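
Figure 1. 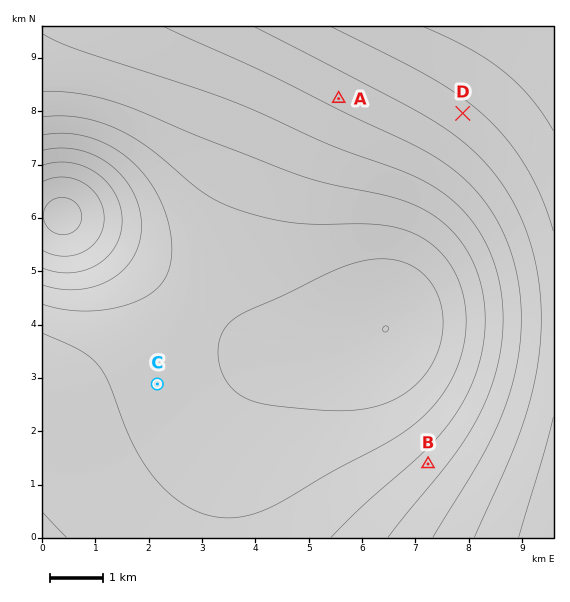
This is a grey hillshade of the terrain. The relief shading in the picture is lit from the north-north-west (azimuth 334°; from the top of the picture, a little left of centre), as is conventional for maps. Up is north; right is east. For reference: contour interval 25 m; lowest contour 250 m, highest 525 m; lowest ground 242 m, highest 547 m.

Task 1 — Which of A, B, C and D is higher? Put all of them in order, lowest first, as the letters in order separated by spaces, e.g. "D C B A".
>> C B A D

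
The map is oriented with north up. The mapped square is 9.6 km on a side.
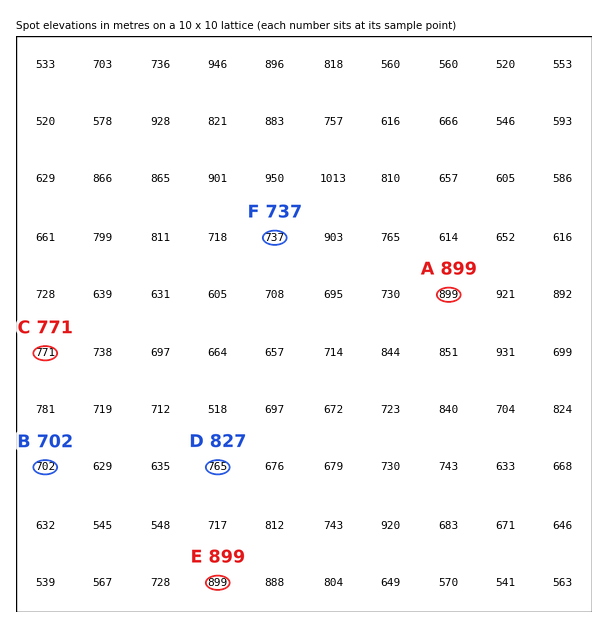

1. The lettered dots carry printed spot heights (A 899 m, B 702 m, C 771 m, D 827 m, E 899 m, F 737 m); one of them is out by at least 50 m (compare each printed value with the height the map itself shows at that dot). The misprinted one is D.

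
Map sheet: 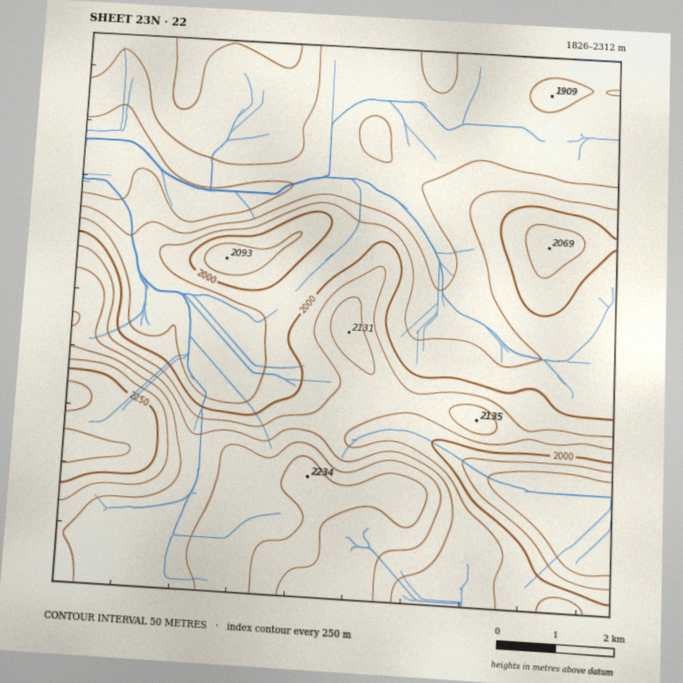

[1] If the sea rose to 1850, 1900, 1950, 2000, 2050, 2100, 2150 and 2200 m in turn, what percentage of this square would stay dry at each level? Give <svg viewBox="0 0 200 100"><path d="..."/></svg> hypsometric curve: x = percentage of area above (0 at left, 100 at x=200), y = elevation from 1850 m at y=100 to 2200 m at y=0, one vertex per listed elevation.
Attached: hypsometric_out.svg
<svg viewBox="0 0 200 100"><path d="M194 100l-41-14-39-15-29-14-22-14-18-14-16-15-16-14"/></svg>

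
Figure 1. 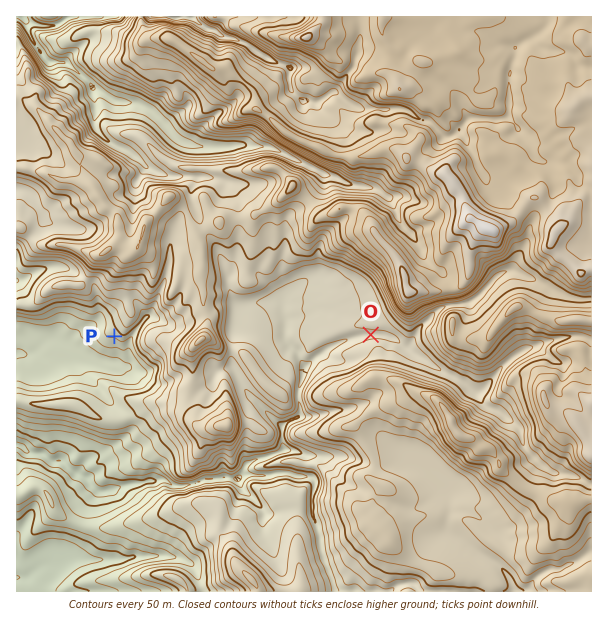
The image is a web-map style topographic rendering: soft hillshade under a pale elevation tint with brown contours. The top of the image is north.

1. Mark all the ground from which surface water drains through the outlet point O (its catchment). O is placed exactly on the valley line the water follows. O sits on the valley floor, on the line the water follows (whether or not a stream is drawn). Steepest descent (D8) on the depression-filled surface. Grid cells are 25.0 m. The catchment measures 11.126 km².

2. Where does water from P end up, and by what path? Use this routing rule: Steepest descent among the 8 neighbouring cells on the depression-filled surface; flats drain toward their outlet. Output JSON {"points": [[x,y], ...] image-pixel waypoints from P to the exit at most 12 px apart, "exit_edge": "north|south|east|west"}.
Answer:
{"points": [[114, 336], [114, 348], [114, 360], [104, 362], [92, 363], [80, 360], [68, 359], [56, 359], [44, 357], [32, 353], [20, 354], [17, 354]], "exit_edge": "west"}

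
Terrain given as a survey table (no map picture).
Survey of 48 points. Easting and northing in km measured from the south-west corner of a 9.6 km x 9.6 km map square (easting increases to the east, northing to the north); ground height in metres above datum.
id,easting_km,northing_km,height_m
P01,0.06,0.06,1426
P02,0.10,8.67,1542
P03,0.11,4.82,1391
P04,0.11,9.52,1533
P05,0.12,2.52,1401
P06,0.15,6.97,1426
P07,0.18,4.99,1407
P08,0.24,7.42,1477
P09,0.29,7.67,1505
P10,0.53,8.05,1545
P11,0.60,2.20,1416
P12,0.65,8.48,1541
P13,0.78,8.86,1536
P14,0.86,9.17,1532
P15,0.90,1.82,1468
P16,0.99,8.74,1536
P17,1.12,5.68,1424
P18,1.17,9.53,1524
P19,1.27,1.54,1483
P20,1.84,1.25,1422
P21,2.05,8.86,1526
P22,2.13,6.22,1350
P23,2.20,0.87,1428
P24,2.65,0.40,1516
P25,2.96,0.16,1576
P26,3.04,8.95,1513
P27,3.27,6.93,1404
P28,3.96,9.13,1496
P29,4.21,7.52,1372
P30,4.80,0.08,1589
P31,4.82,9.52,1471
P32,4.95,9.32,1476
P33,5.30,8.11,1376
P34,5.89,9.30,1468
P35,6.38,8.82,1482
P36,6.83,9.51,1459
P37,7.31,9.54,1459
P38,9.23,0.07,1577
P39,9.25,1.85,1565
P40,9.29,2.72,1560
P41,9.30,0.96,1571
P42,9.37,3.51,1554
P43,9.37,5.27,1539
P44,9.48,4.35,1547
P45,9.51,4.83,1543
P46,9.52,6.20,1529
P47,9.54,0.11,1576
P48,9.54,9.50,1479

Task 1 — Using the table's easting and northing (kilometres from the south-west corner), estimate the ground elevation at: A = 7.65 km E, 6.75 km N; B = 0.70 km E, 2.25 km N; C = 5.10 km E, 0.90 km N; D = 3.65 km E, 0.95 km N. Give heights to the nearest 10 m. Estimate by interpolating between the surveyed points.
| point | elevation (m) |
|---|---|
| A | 1520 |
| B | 1430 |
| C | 1580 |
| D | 1590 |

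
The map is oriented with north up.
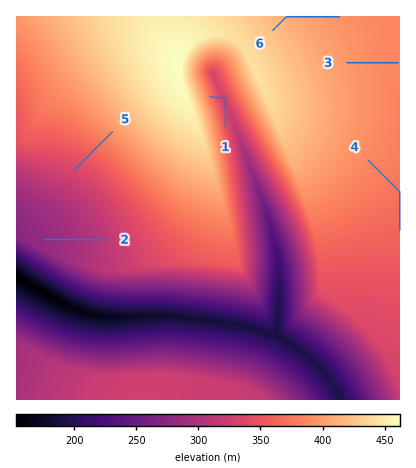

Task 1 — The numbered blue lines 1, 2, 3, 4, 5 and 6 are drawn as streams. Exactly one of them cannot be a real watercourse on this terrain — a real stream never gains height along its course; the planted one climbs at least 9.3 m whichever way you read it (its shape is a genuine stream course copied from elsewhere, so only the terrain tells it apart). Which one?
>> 1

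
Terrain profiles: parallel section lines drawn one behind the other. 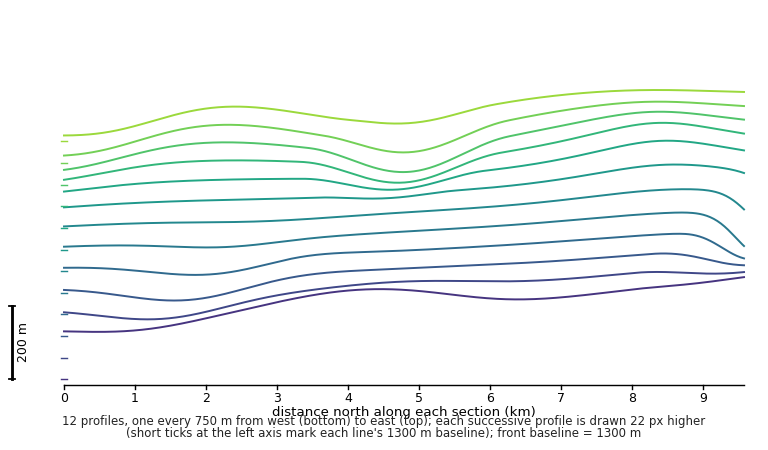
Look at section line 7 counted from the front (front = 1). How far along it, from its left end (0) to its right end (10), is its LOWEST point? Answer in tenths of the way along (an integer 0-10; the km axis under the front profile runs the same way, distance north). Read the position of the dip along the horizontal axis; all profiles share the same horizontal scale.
0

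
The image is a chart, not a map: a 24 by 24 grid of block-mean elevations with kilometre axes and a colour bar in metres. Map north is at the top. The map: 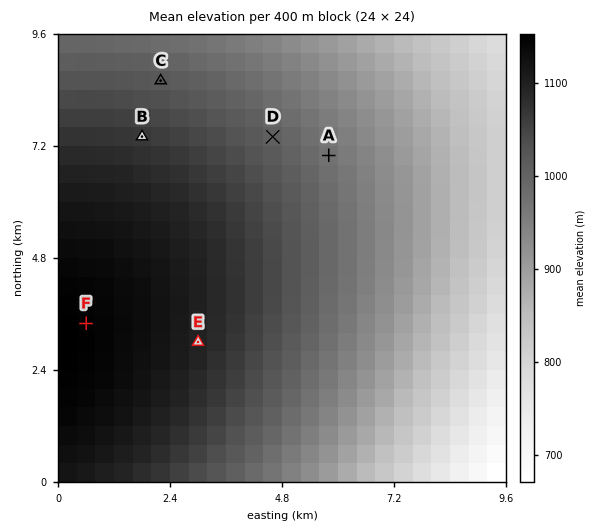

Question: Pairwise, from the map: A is lower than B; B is higher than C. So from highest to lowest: B C A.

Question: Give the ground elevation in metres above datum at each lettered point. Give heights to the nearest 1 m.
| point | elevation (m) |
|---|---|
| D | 1006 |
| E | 1097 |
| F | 1149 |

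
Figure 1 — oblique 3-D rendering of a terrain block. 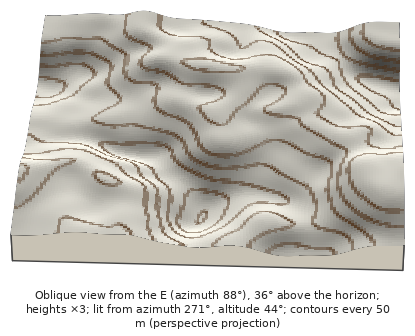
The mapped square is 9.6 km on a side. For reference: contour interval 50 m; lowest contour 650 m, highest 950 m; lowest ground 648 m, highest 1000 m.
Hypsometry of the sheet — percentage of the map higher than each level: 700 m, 97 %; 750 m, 86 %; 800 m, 67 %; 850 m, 50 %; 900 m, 20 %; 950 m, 4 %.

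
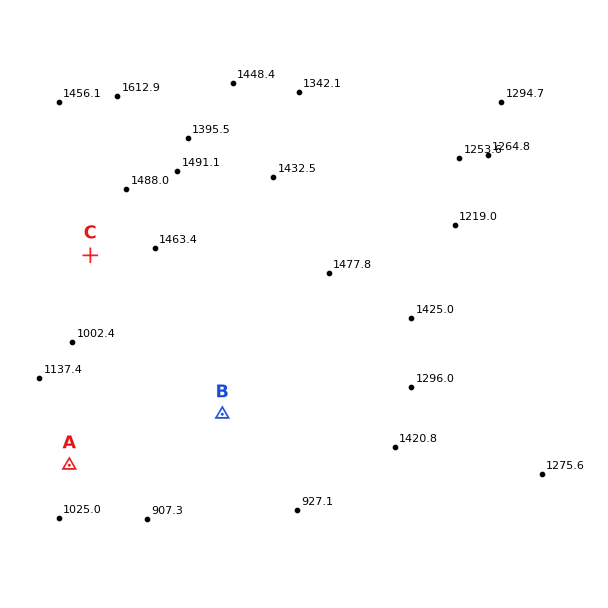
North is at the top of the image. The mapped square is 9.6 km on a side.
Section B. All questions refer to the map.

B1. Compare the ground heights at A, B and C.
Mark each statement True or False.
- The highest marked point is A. False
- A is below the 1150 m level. True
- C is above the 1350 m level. False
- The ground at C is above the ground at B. True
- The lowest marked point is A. True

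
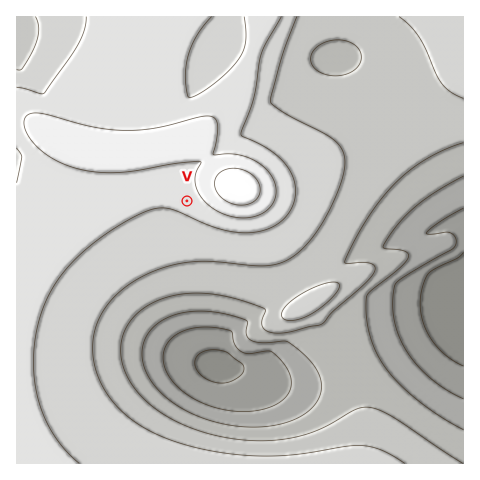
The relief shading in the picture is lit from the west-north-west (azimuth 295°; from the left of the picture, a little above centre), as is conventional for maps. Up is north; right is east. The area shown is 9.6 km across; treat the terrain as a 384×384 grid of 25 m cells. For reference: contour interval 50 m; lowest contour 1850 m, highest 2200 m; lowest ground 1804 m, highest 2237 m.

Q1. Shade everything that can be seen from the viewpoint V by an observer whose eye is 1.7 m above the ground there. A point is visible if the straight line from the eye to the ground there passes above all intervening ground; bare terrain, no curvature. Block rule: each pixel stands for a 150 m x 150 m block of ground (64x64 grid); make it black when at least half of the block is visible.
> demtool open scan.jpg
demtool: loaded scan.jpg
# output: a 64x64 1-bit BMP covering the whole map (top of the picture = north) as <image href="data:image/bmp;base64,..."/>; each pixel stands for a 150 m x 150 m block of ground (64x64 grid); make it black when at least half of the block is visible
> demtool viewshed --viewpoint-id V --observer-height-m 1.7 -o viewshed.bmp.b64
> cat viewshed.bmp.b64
<image width="64" height="64" href="data:image/bmp;base64,Qk0+AgAAAAAAAD4AAAAoAAAAQAAAAEAAAAABAAEAAAAAAAACAAATCwAAEwsAAAIAAAAAAAAA////AAAAAAD/////////+P/////////g/////////8D/////////gP////////4A/////////AD////////wAP///////+AA/////+A+AAD////AAAAAAP///gAAAAAA///8AAAAAAD///AAAAAAAP//4AAAAAAA///AAAAAAAD//8AAAAAAAP//gAAAAAAA//+AAAAAAAD//4AAAAAAAP//AAAAAAAA//8AAAQAAAD//wAAAAAAAP//gAAAAAAA//+AAAAAAAD//4AAAAAAAP//wAAAAAAA///gAAAAAAD///gAAAAAAP///+AAAAAA////4AAAAAA////gAAAAAB///8AAAAAAD///wAAAAAAP//+AAAAAAAf//4AAAAAAA///gAAAAAAB///wAAAAAAH///wAAAAAAP///AAAAAAA//54AAAAAAB//AAAAAAAAH/8AAAAAAAAP/4AAAAAAAAD/wAAAAAAAAADAAAAAAAAAAAAAAAAAAAAAAAAAAAAAAAAAAAAAAAAAAAAAAAAAAAAAAAAAAAAAAAAAAAAAAAAAAAAAAAAAAAAAAAAAAAAAAAAAAAAAAAAAAAAAAAAAAAAAAAAAAAAAAAAAAAAAAAAAAAAAAAAAAAAAAAAAAAAAAAAAAAAAAAAAAAAAAAAAAAAAAAAAAAAAAAAAAAAAAAAAAAAAAAAAA=="/>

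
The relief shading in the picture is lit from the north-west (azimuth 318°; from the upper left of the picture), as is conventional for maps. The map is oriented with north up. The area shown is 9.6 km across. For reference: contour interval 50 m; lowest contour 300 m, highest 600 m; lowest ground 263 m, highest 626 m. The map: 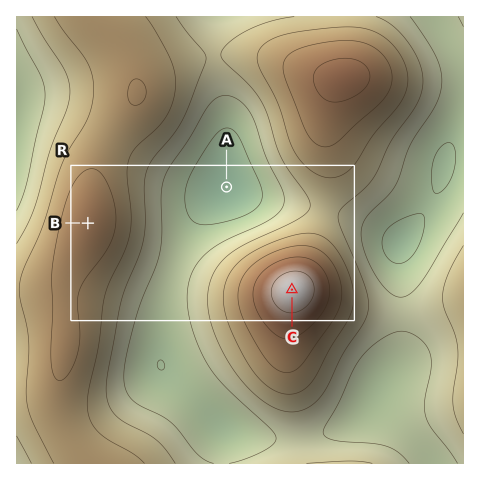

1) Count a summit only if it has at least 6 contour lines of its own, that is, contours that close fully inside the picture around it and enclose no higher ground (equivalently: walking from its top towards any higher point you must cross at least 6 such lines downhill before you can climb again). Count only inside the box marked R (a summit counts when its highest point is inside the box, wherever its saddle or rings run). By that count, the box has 0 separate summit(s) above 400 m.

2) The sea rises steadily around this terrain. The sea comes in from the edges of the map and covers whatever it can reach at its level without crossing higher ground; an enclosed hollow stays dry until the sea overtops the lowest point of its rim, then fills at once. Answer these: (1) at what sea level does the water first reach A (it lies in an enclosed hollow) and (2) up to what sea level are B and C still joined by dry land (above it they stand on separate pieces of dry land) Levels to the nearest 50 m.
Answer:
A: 350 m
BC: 400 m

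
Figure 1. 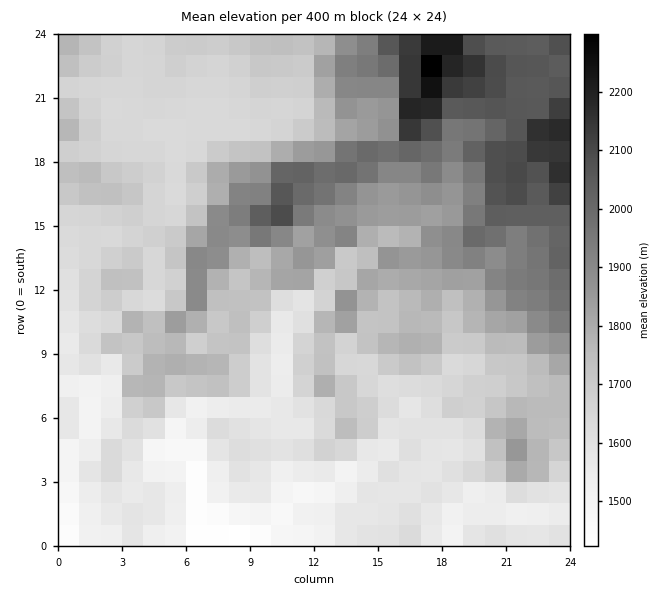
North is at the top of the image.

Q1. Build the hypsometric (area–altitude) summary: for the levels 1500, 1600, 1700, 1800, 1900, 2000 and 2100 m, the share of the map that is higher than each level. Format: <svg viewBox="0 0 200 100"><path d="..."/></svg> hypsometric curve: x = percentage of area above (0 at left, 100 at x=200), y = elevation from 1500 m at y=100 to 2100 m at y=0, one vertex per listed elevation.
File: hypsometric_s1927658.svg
<svg viewBox="0 0 200 100"><path d="M192 100l-38-17-55-16-35-17-23-17-17-16-15-17"/></svg>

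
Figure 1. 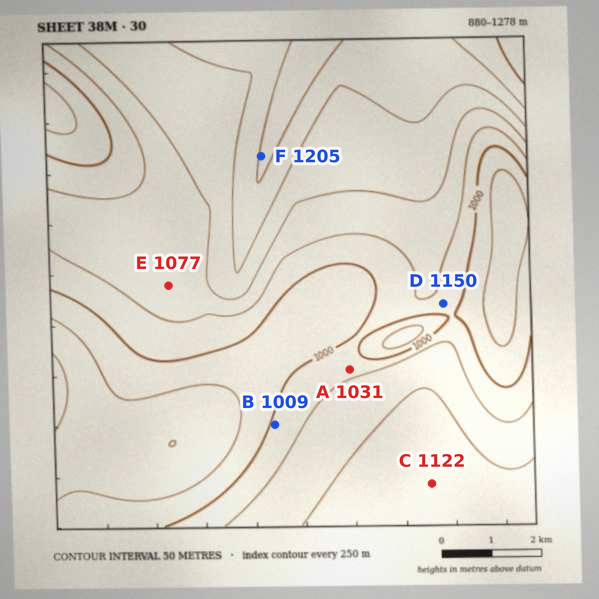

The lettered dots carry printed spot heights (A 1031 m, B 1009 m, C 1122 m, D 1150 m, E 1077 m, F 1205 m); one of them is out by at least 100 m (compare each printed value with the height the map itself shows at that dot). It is D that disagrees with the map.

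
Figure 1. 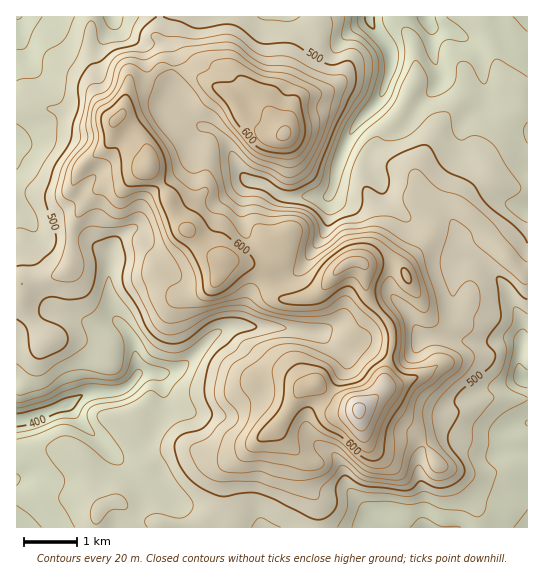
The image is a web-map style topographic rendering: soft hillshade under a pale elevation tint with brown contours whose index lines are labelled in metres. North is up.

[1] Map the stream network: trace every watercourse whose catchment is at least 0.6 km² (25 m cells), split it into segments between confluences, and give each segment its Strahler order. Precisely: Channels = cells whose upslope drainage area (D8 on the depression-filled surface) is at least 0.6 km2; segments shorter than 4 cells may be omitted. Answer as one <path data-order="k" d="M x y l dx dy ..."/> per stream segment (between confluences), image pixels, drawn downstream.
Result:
<path data-order="1" d="M23 527l-6 0"/><path data-order="1" d="M269 527l-7 0"/><path data-order="1" d="M259 526l0 1 3 0"/><path data-order="1" d="M527 499l0 28"/><path data-order="1" d="M170 498l-13-12-3 0-1-1-6 0-5-3-69-69"/><path data-order="1" d="M22 477l-3 0-2 1 0 1"/><path data-order="1" d="M419 457l0 25 2 1 0 39 2 5 3 0"/><path data-order="1" d="M474 451l33 0 2-1 18 0"/><path data-order="1" d="M107 450l0-1-34-35 0-1"/><path data-order="1" d="M311 437l12 12 8 4 8 8 3 9 1 1 0 7 4 9 20 20 3 7 7 8 0 1 4 4 2 0"/><path data-order="1" d="M509 429l9-4 5 0 2-2 2 0"/><path data-order="1" d="M235 414l-42 0-7-4-3 0-8-4-10-11 0-9-2-1 0-6-2-4-4-2"/><path data-order="2" d="M73 413l-3-3-1-4-10 0"/><path data-order="3" d="M59 406l-13 7-11 2-5 3-4 0-1 1-8 0 0 2"/><path data-order="1" d="M463 399l15-4 3-2 12-6 5 0 1-1 8-1 10-6 9 0"/><path data-order="3" d="M137 375l-2 3-9 9-5 3-4 0-2 1-24 0-1 2-7 1-10 8-7 0-7 4"/><path data-order="2" d="M157 373l-18 0-2 2"/><path data-order="1" d="M343 353l-5-3-16-16-4-1"/><path data-order="3" d="M521 346l0 8-2 1 0 16 7 8"/><path data-order="2" d="M423 338l6 0 1-1 16 0 1 1 6 0 1 1 8 0 1 2 36 0 2-2 17 0 3 3 0 4"/><path data-order="2" d="M318 333l-16-2-1-1-7 0-1-1-11 0-1-2-31 0-1-1-12 0"/><path data-order="2" d="M125 329l4 4 5 12 0 5 1 1 0 11 2 1 0 12"/><path data-order="1" d="M331 327l-6 4-6 0-1 2"/><path data-order="2" d="M237 326l-6 0-1 1-3 0-10 6-6 5-1 0-31 31-6 2-6 0-1 2-9 0"/><path data-order="1" d="M241 325l-3 0-1 1"/><path data-order="1" d="M63 314l10 1 4 3 2 0 8 4 31 0 7 7"/><path data-order="1" d="M399 303l10 10 6 12 0 2 4 8 4 3"/><path data-order="1" d="M454 274l0-3 12-12 4 0"/><path data-order="1" d="M307 259l18-25 1-8 1-1 0-27 3-4"/><path data-order="2" d="M470 259l3 0 13 8 21 22 3 9 12 24 0 23-1 1"/><path data-order="1" d="M459 250l7 8 3 0 1 1"/><path data-order="1" d="M131 230l-1 0-19 19 0 5-1 1 0 16-1 2 0 24 1 1 1 12 4 8 10 9 0 2"/><path data-order="1" d="M386 199l-3-5 0-5-4-8-6-7-4-7 0-4-2-1 0-9-16-16 0-4"/><path data-order="2" d="M330 194l4-8 1-13 2-2 0-4 4-9 0-3 5-10 0-3 5-9"/><path data-order="1" d="M243 191l0-1 7-7 0-1 3 0"/><path data-order="1" d="M86 185l-3 2-4 10-12 12-5 2-5 6-31 0-5-4-4 0 0-2"/><path data-order="2" d="M253 182l9 4 5 0 8 7 8 4 44 0 3-3"/><path data-order="1" d="M243 181l6 0"/><path data-order="2" d="M249 181l2 0 2 1"/><path data-order="1" d="M193 141l0-2 12-12 2 0"/><path data-order="1" d="M31 138l-1 1-5 0-2 2-6 0 0 2"/><path data-order="2" d="M351 133l7-11 21-23 4-8 0-2 2-2 1-6 3-4 0-4 1-2 0-20-4-8-12-13-4-8 0-5"/><path data-order="2" d="M207 127l6 2 14 14 11 24 5 8 6 6"/><path data-order="1" d="M462 126l0-1 23-23 1-3 0-12-1-1 0-7-2-1-1-19-5-10-11-11-17-8-12 0-7-5"/><path data-order="1" d="M409 122l2-3 2-4 5-8 16-16 5-9 0-11-4-8-1-8-1-1 0-24-3-5"/><path data-order="1" d="M177 103l18 20 6 3 5 0 1 1"/><path data-order="1" d="M25 57l-2-12-2-7-2-21"/><path data-order="1" d="M103 41l8-11 0-13 2 0"/><path data-order="1" d="M197 41l0-20 4-4"/><path data-order="1" d="M347 33l8-7 12-4 3-5"/><path data-order="2" d="M430 25l-4-8"/><path data-order="1" d="M34 17l-15 0"/><path data-order="2" d="M201 17l17 0"/><path data-order="1" d="M262 17l25 0"/>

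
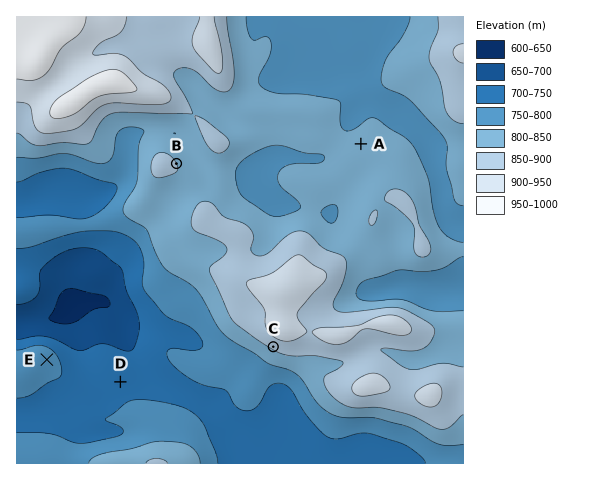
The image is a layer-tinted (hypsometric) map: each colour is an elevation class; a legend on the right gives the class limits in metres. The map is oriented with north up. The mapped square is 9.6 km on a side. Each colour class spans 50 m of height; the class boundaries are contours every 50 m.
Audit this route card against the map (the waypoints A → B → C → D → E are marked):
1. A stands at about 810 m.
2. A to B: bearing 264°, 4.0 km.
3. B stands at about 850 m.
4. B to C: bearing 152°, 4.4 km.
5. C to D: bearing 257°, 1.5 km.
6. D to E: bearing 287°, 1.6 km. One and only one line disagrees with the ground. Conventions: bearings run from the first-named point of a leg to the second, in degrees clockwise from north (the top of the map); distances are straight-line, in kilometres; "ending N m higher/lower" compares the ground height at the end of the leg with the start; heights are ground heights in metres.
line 5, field distance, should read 3.4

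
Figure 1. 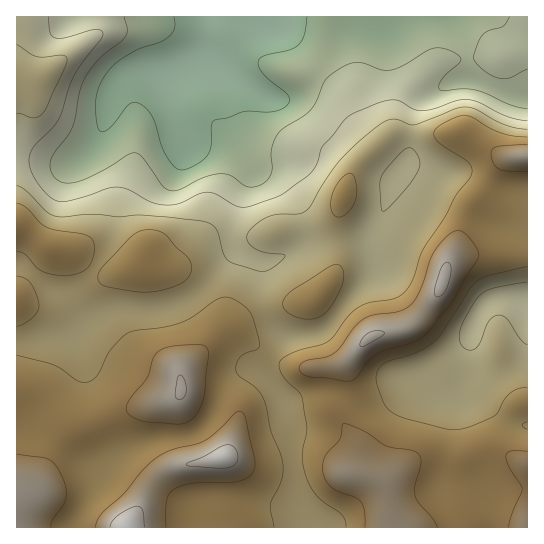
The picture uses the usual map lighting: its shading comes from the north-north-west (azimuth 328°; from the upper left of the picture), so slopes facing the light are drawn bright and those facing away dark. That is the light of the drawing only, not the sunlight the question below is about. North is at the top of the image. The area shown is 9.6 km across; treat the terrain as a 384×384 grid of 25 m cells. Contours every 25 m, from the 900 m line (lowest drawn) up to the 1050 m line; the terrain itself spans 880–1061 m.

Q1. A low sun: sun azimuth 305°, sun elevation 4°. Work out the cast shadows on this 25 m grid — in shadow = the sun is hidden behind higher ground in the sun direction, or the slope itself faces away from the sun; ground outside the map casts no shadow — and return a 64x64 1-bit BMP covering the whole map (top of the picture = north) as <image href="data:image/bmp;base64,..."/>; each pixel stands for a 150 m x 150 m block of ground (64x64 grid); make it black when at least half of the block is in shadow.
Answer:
<image width="64" height="64" href="data:image/bmp;base64,Qk0+AgAAAAAAAD4AAAAoAAAAQAAAAEAAAAABAAEAAAAAAAACAAATCwAAEwsAAAIAAAAAAAAA////AAAAAAAAAAAAAAAAAAAAAAAAAAAAAAAAAAAAAAAAAAAAAAAAAAAAAAAAAAAAAAAAAAAAAAAAAAAIAAAAAAAAABgAAAAAAAAAAAAAAAAAAAAAAAAAAAAAAAAAAAAAAAAAAAAAAAAAAAAAAAAAAAAAAwAAAAAAAAAHAAAAAAAAAAOAAAAAAAAAA4AAAAAAAAABAAAAAAAAAAAAAB8AAAAAAAAAP4AAAAAAAAAf+AAAAAAAAB/+AAAAAAAAD/8AAAAAAAAB/4AAAAAAAAA/4AAAAAAAAB/gAAAAAAAAD/AAAAAAAAAH+AAAAAAAAAf4AAAAAAAAA/wAAAAAAAAD/AAAAAAAAAH+AAAAAAAAAMAAAAAAAAAAAAAAAAAAAAAAAAAAAAAAAAAAAAAAAAAAAAAAAAAAAAAAAAAAAAAAAAAAAAAAACAAAAAAAAAAMAAAAAAAAAAAAAAAAAAAAAAAAAAAAAAAAAAAAAAAAAAAAAAAAAAAAAAAAAAAAAAAAAAAHgAAAAAAAAAfgAAAAAAAAB/AAAAAAAAAH+AAAAAAAAAP4AAAAAAAAA/wAAAAAAAAD/AAAAAAAAAP+AAAAAAAAAf4AAAAAAAAB/wAAAAAAAAD/gAAAAAAAAH/AAAAAAAAAP8AAAAAAAAAPgAAAAAAAAAMAAAAAAAAAAAAAAAAAAAAAAAAAAAAAA=="/>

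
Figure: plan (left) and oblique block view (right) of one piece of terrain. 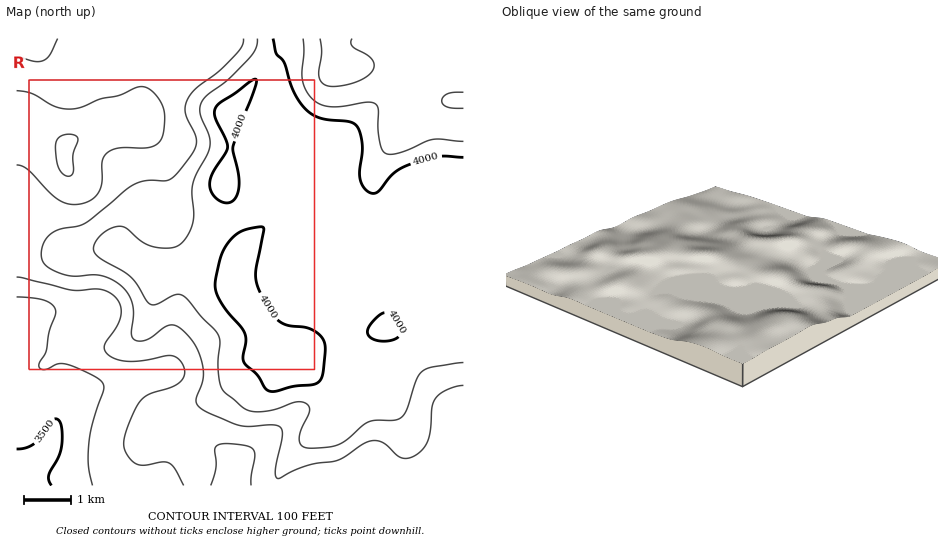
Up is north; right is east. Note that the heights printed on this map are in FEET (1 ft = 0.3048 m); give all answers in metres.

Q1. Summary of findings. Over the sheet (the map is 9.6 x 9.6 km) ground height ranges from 1055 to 1290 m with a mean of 1180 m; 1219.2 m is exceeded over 14.1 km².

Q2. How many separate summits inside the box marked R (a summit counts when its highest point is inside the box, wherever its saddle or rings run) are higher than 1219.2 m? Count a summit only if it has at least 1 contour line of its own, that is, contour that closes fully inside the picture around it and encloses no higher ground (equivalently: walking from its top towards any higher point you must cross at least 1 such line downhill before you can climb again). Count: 2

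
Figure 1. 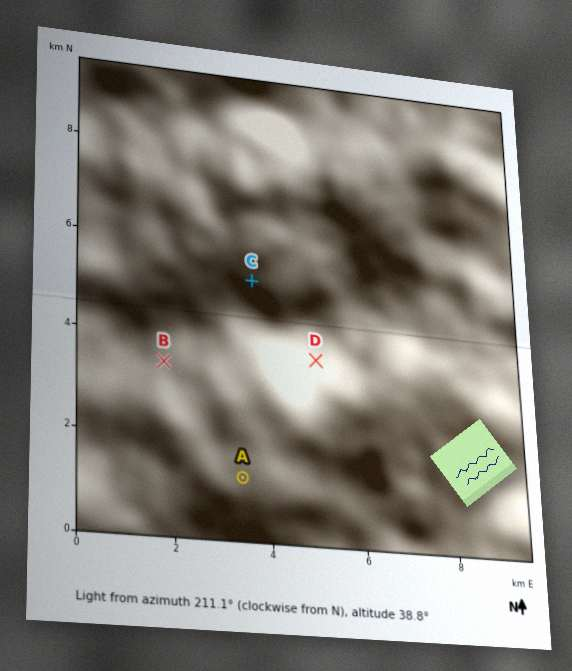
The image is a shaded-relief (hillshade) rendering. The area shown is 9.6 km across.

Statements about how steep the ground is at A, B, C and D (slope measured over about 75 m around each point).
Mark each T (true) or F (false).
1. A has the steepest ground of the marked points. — F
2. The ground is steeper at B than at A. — T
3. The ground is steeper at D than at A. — T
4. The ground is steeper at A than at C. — F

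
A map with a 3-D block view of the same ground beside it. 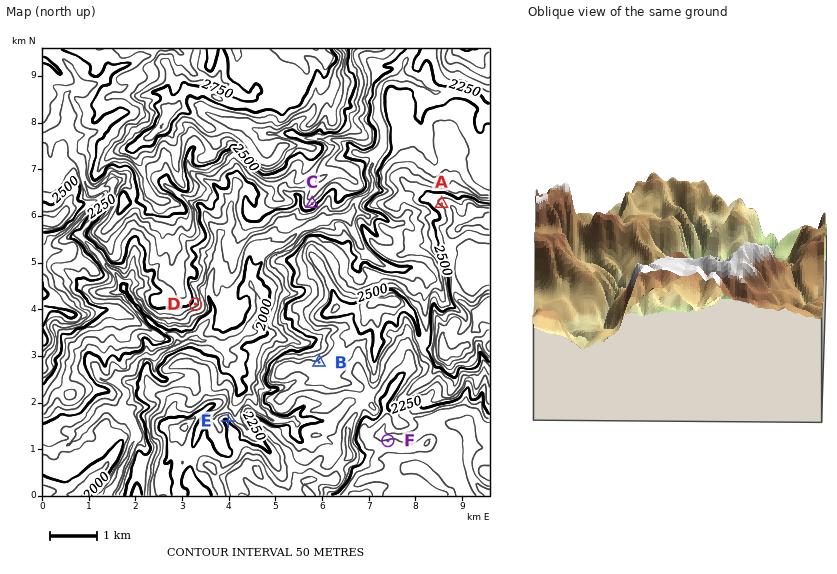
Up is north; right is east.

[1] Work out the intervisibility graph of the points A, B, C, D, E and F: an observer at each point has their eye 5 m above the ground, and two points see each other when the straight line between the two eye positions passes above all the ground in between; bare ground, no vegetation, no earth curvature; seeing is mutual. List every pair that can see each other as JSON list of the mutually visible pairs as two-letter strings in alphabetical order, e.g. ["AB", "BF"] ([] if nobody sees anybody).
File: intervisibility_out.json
["AC", "BD", "CD", "CE", "DE"]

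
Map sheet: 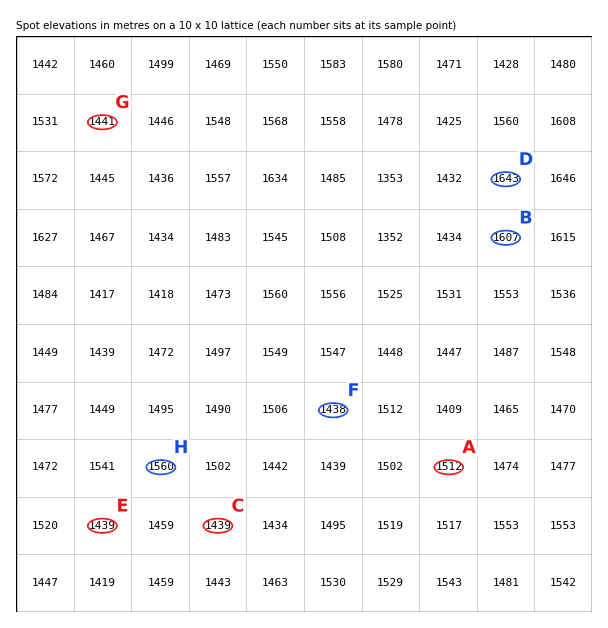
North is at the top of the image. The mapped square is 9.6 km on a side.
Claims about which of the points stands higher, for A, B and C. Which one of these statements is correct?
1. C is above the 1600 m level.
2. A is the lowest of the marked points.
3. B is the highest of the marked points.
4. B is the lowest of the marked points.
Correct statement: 3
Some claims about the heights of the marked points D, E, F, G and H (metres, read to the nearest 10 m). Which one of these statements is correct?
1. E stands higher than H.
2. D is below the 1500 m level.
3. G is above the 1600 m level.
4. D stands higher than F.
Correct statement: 4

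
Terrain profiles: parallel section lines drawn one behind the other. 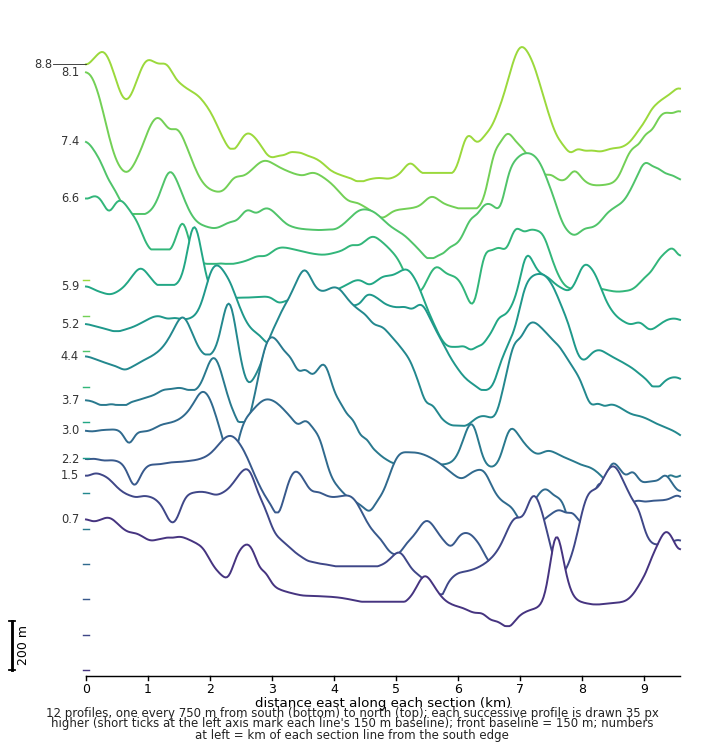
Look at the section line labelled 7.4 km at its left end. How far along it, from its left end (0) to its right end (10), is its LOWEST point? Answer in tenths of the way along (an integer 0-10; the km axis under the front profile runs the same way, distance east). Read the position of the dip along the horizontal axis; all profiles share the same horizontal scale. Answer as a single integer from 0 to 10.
6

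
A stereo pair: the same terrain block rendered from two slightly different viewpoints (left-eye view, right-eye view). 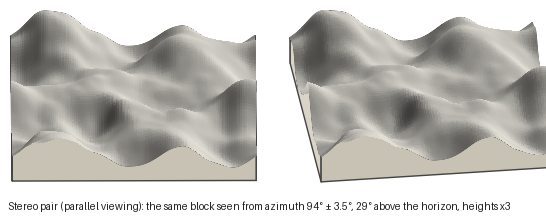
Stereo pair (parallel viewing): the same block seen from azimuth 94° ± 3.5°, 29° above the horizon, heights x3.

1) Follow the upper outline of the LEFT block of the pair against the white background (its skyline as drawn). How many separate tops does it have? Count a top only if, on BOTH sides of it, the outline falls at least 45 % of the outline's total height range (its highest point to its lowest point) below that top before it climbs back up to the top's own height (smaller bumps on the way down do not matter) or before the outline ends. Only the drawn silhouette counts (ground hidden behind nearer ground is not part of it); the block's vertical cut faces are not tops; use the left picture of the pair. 0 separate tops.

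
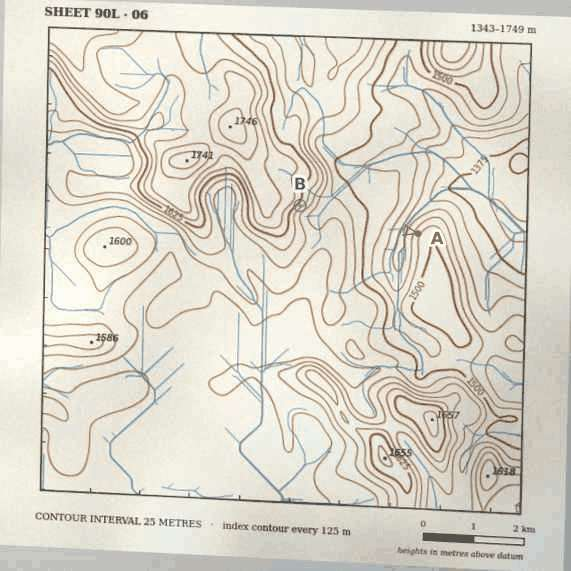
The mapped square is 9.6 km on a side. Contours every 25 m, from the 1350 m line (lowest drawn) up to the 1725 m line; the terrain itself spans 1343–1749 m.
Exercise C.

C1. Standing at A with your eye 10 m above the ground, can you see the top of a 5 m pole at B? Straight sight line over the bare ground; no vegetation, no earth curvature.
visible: true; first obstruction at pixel None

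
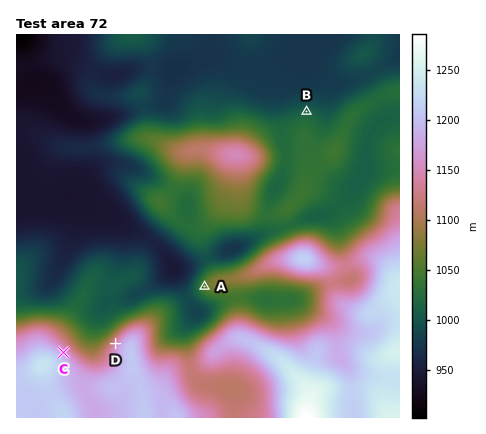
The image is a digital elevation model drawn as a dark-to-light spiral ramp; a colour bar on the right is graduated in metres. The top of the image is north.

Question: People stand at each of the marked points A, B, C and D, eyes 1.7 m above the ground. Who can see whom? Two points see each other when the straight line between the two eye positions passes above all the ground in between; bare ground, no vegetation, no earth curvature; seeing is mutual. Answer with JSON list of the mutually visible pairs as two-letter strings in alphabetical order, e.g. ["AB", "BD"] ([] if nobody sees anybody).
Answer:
["AC", "CD"]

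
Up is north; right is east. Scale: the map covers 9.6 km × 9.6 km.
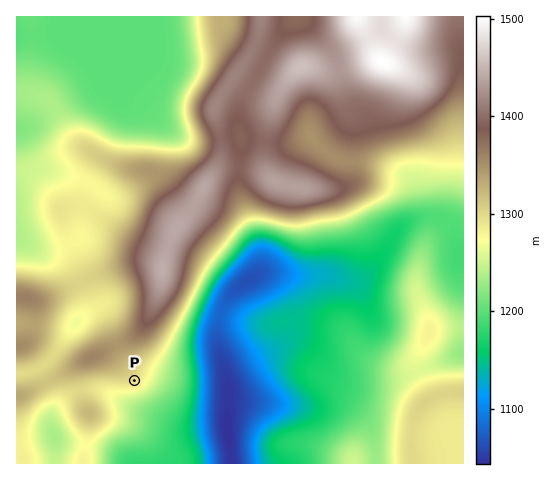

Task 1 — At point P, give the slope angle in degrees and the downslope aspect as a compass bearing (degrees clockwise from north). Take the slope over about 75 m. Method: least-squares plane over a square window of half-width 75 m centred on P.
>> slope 5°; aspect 144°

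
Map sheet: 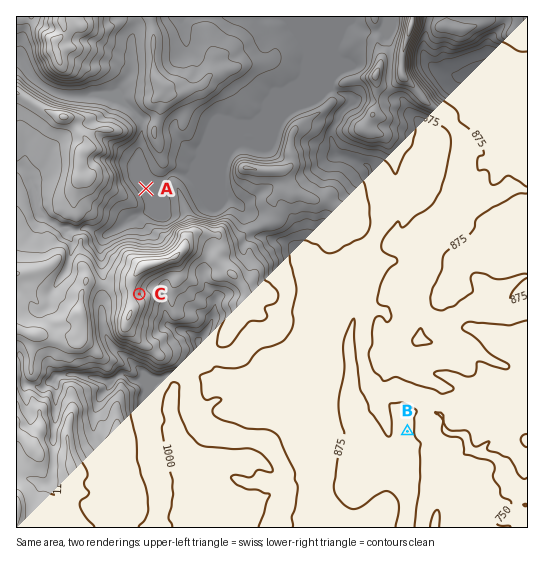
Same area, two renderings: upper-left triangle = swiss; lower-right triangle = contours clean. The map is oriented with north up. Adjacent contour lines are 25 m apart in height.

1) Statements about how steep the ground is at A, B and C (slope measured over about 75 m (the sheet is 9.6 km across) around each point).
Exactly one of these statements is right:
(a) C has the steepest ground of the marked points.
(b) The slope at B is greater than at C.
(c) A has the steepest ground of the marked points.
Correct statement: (a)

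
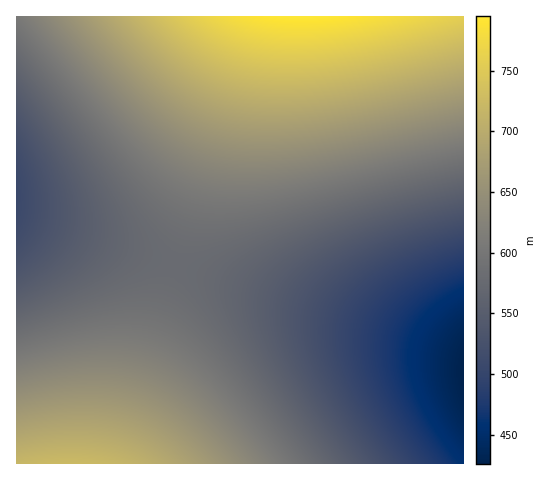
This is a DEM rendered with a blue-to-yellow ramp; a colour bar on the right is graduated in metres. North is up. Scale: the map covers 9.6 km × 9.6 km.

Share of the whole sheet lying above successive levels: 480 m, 94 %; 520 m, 85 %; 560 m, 71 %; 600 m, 47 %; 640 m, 31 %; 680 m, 18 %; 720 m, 9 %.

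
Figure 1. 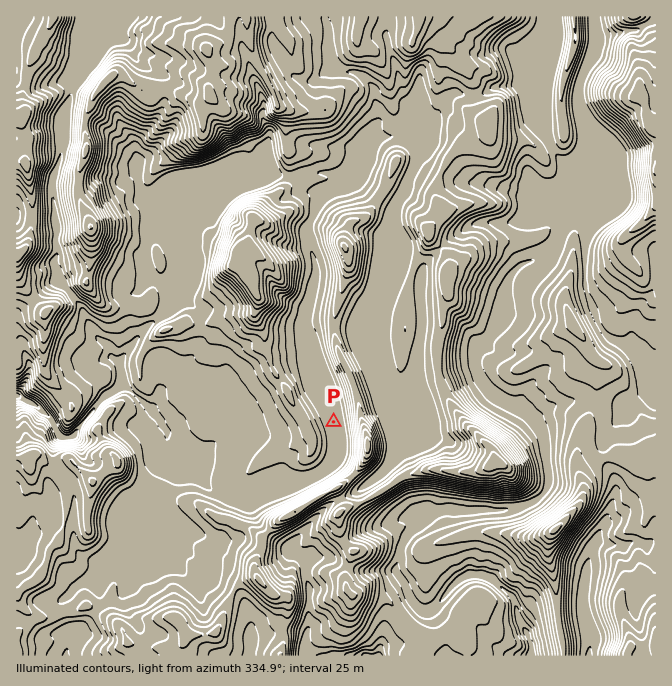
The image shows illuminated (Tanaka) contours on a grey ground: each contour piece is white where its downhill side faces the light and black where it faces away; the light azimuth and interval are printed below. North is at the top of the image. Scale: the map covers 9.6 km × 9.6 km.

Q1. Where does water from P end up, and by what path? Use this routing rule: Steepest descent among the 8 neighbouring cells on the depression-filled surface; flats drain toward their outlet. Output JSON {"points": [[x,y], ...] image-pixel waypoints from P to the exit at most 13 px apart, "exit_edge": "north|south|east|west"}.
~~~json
{"points": [[334, 422], [337, 435], [337, 448], [334, 462], [320, 473], [307, 480], [294, 485], [280, 485], [267, 488], [254, 498], [240, 498], [227, 495], [214, 490], [200, 478], [189, 465], [175, 453], [167, 440], [162, 427], [149, 413], [140, 400], [127, 388], [114, 392], [100, 402], [88, 415], [78, 428], [67, 438], [55, 428], [47, 415], [34, 405], [20, 397], [17, 397]], "exit_edge": "west"}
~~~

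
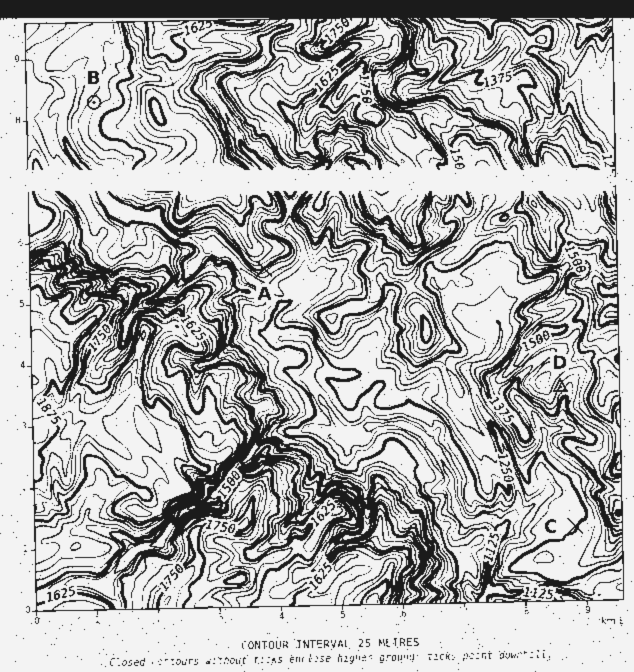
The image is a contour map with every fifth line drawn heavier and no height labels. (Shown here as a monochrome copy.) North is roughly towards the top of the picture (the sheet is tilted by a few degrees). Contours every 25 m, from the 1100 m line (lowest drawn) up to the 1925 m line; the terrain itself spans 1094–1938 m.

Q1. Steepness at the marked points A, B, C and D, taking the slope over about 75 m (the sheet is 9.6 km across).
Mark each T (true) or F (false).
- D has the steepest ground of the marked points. F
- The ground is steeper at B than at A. F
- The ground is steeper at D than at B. T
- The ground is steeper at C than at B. F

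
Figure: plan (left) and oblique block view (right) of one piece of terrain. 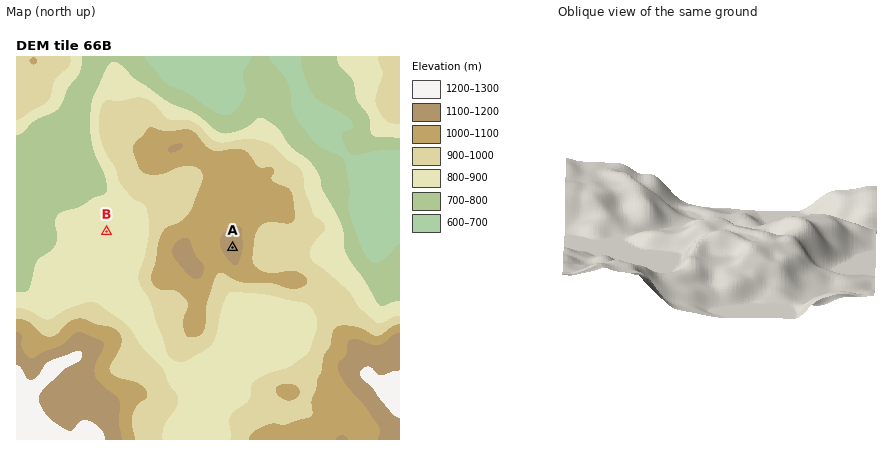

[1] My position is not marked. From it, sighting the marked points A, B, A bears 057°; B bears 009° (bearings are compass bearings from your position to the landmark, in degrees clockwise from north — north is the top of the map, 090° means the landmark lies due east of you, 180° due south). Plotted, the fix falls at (89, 341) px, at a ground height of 1130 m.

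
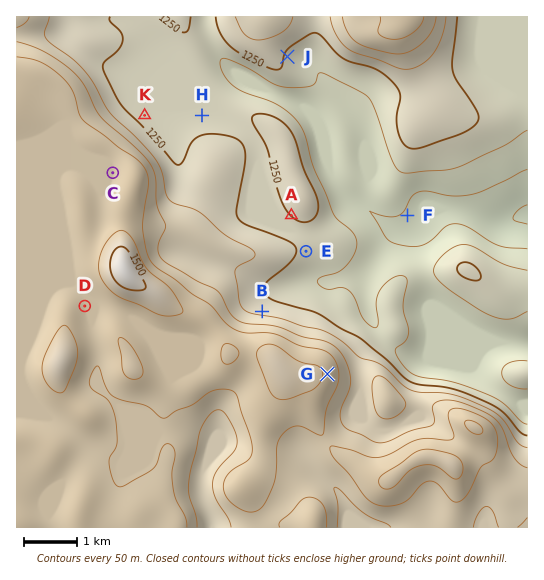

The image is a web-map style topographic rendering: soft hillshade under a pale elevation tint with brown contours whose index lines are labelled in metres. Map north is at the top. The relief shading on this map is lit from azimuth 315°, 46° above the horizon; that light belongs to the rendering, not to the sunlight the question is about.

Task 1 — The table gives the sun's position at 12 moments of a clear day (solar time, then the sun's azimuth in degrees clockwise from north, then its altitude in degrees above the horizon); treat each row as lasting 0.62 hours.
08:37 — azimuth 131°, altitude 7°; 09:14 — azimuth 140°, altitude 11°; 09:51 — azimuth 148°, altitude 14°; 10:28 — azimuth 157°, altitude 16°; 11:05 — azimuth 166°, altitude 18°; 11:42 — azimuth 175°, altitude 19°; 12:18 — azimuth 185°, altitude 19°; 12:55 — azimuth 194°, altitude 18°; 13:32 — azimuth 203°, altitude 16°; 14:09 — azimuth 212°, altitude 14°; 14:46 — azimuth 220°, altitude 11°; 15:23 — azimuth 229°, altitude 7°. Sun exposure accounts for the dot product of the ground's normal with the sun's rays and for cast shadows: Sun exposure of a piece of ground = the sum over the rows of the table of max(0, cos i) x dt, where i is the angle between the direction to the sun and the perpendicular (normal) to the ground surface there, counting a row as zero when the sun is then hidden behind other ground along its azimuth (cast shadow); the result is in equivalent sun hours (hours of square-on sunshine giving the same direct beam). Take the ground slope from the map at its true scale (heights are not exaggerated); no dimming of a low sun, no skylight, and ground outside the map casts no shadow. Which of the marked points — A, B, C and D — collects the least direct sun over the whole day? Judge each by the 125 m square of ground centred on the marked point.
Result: B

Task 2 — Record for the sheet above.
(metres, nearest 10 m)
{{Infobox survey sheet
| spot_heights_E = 1240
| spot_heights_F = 1140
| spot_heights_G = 1440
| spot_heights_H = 1240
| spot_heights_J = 1240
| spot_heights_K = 1240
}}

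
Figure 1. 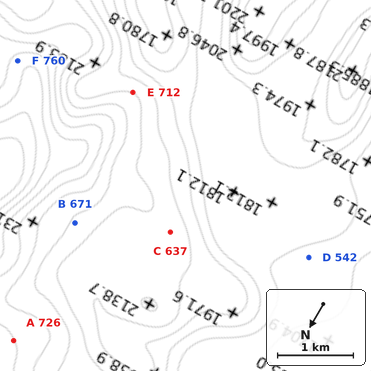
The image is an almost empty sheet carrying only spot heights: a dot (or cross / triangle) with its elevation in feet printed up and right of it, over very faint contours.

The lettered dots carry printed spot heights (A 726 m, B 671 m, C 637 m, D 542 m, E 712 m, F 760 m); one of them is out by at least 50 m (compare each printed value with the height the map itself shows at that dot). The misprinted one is E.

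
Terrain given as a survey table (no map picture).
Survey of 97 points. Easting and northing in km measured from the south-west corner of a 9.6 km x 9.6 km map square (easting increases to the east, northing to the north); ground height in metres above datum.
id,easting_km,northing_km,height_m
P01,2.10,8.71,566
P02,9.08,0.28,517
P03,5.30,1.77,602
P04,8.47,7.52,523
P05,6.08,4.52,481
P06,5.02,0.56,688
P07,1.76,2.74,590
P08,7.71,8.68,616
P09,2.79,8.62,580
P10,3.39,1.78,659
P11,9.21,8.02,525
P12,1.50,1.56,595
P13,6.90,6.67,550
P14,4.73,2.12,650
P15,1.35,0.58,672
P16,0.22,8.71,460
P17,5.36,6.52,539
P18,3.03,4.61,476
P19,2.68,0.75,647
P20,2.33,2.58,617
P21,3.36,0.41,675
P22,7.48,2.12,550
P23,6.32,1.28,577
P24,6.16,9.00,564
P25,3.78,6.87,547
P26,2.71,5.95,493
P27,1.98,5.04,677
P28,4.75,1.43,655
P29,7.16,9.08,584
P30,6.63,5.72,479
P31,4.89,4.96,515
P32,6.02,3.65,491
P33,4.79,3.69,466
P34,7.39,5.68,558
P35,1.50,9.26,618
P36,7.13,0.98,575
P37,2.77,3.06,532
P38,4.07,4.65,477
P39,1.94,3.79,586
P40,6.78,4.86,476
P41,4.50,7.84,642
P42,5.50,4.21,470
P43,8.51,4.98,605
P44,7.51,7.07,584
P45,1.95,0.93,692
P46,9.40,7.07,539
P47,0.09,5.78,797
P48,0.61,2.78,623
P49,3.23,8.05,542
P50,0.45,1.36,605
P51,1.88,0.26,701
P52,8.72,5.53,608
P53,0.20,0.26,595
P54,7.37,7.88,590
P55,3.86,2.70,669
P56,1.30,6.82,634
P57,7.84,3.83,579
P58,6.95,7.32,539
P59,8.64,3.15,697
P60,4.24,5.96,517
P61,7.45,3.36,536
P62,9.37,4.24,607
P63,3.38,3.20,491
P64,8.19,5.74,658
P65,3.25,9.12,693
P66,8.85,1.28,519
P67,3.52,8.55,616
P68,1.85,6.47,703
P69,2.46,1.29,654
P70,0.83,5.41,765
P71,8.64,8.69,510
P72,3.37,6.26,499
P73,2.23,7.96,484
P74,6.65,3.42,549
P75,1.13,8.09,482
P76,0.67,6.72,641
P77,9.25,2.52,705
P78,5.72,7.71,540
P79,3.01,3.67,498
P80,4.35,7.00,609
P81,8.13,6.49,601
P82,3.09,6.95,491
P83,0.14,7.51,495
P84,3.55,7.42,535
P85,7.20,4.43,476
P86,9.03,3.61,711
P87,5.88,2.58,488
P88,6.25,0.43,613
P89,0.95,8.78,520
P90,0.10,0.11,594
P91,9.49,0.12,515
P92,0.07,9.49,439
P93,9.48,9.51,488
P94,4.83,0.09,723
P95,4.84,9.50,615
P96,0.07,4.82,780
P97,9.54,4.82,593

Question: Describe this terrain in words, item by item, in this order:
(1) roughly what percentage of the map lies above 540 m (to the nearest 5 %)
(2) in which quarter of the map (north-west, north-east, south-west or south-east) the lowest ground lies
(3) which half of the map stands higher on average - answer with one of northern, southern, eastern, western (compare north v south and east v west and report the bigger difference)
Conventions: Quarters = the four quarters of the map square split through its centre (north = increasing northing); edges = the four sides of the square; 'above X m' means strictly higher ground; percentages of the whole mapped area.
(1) Ground above 540 m makes up about 65 % of the sheet.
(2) The lowest point lies in the north-west quarter of the map.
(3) On average the western half of the map is the higher ground.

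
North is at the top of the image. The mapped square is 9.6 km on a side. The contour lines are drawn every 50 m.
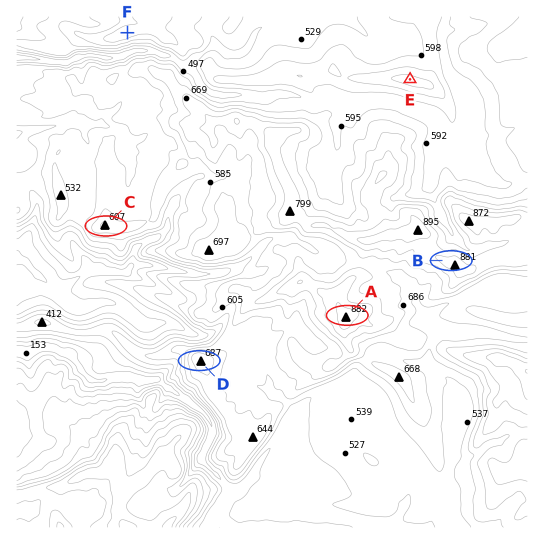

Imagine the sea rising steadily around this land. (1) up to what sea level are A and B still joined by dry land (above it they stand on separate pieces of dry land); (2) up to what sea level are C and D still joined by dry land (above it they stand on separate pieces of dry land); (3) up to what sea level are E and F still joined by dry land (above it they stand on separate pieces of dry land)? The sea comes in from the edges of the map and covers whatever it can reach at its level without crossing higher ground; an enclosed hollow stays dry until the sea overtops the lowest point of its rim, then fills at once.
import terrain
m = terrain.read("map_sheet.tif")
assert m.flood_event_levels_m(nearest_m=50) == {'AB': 750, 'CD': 550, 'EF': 500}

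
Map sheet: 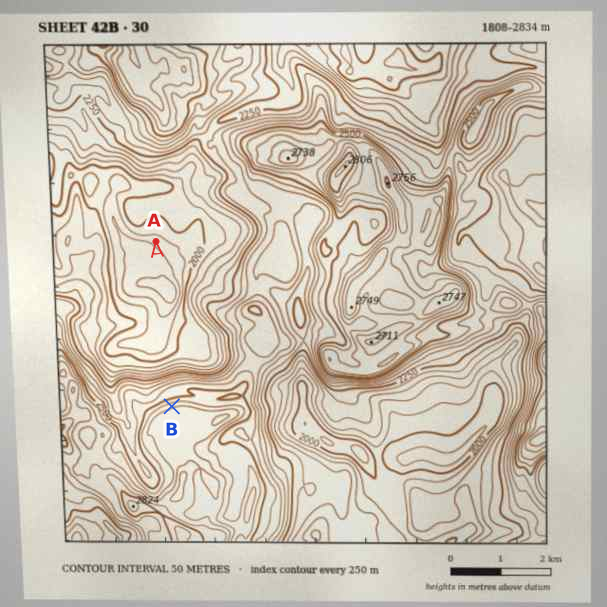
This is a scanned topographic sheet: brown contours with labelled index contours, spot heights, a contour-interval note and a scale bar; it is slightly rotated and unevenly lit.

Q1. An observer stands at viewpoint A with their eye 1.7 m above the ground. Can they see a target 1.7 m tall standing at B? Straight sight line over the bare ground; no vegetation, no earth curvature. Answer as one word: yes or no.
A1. yes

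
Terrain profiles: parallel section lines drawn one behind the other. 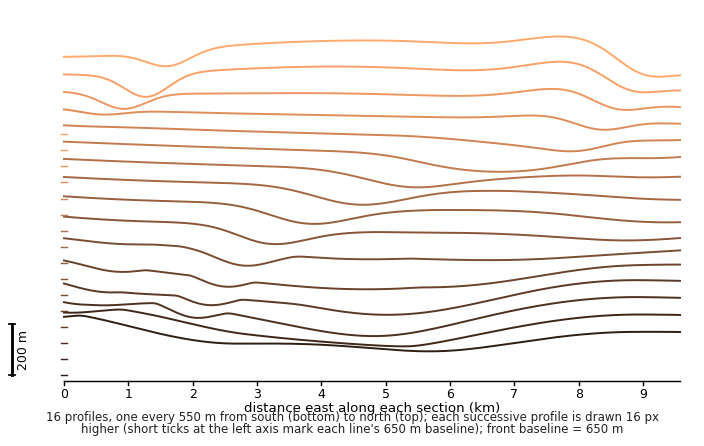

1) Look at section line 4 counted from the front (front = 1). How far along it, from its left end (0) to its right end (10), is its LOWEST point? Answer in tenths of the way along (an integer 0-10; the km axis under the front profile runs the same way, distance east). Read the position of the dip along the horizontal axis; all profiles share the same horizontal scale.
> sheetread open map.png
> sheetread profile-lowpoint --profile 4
5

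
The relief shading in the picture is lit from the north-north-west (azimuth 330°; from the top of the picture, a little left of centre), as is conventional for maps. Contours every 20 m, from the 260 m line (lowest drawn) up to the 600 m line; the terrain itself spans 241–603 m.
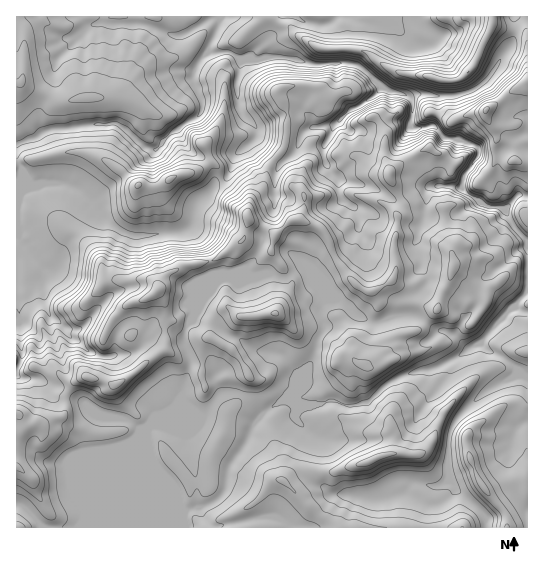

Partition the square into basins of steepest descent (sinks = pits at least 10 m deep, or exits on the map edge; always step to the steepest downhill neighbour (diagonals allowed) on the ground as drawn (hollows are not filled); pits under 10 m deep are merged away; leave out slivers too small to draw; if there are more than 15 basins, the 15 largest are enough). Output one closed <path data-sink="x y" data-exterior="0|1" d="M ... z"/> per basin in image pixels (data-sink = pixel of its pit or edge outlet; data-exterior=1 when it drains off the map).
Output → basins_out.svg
<path data-sink="221 17" data-exterior="1" d="M493 16l-47 0-11 18-7 4 6 2 34 31-7 8-11 2-29-6-20-2-22-10-16-12-44-3-22-13-10-10-8-1-13-8-250 1 1 511 511-1 0-490-7-6-16-2-11-4-2-2z"/><path data-sink="282 17" data-exterior="1" d="M445 16l-178 1 12 7 8 1 10 10 22 13 44 3 16 12 22 10 20 2 29 6 11-2 7-8-34-31-6-2 7-4z"/><path data-sink="514 17" data-exterior="1" d="M527 16l-33 0-2 7 13 6 16 2 6 5z"/>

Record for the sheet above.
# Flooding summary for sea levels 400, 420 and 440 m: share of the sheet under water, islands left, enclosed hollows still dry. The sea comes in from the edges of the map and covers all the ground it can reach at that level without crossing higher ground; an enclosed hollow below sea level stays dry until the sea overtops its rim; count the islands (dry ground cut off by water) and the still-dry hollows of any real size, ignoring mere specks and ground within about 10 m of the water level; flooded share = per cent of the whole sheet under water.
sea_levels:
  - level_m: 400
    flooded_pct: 29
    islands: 1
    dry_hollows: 0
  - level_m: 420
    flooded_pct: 33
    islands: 1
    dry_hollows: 0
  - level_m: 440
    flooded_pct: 37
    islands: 1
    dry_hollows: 0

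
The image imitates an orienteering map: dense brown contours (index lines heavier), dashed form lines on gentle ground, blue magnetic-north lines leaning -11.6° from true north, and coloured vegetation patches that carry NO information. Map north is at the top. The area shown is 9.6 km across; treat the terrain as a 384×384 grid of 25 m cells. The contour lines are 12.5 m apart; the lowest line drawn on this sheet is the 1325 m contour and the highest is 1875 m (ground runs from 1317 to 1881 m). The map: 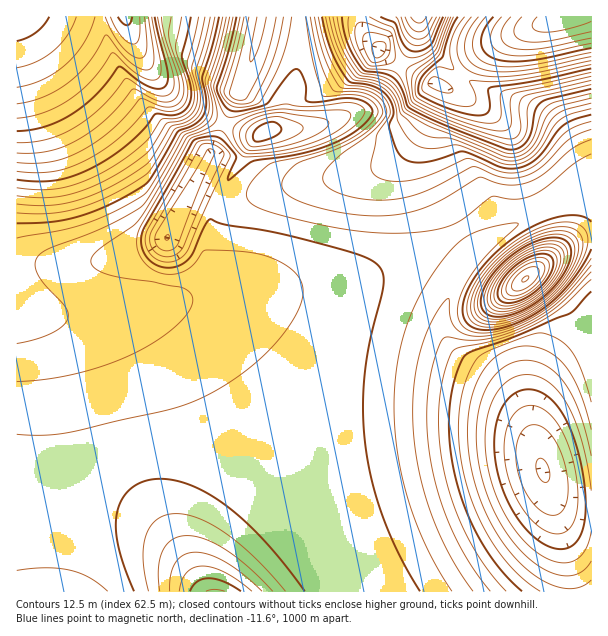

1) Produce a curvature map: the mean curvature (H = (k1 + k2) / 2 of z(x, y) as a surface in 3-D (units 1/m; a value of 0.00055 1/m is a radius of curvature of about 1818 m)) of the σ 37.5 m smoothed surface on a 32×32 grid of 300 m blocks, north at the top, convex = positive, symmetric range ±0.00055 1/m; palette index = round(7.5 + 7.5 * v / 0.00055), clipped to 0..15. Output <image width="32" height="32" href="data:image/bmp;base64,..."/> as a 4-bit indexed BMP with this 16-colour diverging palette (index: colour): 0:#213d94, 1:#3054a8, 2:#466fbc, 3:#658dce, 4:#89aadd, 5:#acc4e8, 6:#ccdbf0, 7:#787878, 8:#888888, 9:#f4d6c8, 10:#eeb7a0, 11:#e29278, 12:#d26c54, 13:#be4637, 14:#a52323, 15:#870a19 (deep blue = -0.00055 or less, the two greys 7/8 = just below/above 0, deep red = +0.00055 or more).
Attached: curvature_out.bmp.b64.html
<image width="32" height="32" href="data:image/bmp;base64,Qk12AgAAAAAAAHYAAAAoAAAAIAAAACAAAAABAAQAAAAAAAACAAATCwAAEwsAABAAAAAAAAAAlD0hAKhUMAC8b0YAzo1lAN2qiQDoxKwA8NvMAHh4eACIiIgAyNb0AKC37gB4kuIAVGzSADdGvgAjI6UAGQqHAHd3iIh3Z3iIiIiIiIiId3d3eIiHd3eIiIiIiIiIh3d2d3iIh3d4iIiIiIiIiId3Znd4iHd3iIiIiIiIiIh3dmZ3eIh3d4iIiIiIiIiId3Zmd3iHd3iIiIiIiIiIh3dmZnd3d3eIiIiIiIiIiId3ZmZ3d3d3iIiIiIiIiIiHd2Zmd3d3eIiIh3iIiIiIh3ZmZ3d3d3eId3d4iIiIiHd3Znd3d3d3d3d3eIiIiIh3d2d3d3d3d3d3d3iIiIiId3d3d3iIh3d3d3d4iIiIiHd3d3iIiIiIh3d3eIiIiIdlRGeIiIiIiIiId3iIiIiGeYUUiIiIiIiIiIiIiIiIhmvsckiIiIiIiIiIiIiIiIc4//k0d3d3ipmIiIiIiIiIU5//k3d3d5ZXmIiIiIiIiIMp79d3d3eiFqiIiIiIiIiIQmvJd3d3pjWnd4iIiIiIiIY0d3iId4lEmHd3d3d3iIiIh2aIiIiKY1t3d3d3d3iJqZmIiIiIioRIlURnd3d3i5eJmIiIiIqVAqqYZDeHd7pzWZiIiIiJdGi/y8y2WIuWQ0iZiIiIhZ2nirm7zsemREZ5mYiIiFjdoQR2Nb3HA0abuoiIiIdcykQ2mZhHhzKah3eIiIiDvKSXNYmpcDimhVZmd4iIdctIqESKqFMK2UVVVWaIiFnJSJlTe6Y0WNo2VVVV"/>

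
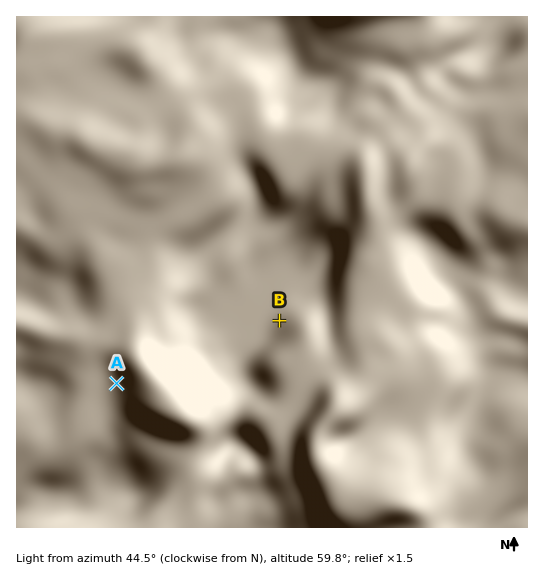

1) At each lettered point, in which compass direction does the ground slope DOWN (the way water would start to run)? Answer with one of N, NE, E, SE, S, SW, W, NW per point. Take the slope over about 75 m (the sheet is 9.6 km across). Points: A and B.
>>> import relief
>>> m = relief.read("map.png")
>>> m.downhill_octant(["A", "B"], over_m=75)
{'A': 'W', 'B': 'NW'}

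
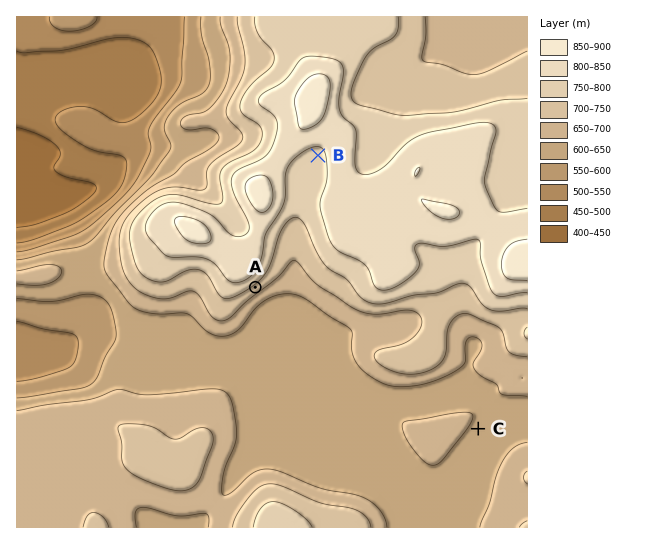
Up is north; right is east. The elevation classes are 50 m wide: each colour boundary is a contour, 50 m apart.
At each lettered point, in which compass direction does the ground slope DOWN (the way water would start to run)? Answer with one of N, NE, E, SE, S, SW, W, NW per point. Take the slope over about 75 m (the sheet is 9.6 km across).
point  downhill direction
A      SE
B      SW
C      SE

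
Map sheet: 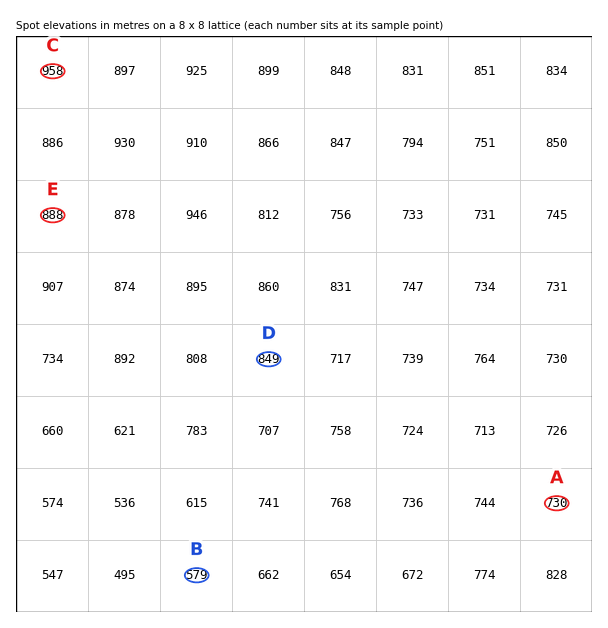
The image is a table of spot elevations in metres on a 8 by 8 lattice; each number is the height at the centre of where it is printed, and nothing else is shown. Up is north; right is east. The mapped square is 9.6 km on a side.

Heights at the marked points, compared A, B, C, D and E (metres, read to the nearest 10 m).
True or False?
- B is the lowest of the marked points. True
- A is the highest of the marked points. False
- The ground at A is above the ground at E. False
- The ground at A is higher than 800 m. False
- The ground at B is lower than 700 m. True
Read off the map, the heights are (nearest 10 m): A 730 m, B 580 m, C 960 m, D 850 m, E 890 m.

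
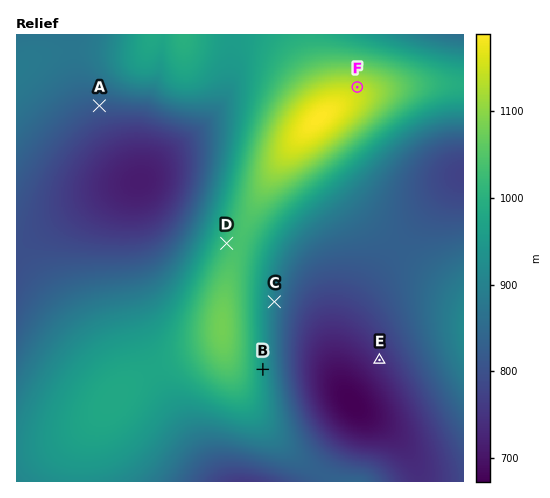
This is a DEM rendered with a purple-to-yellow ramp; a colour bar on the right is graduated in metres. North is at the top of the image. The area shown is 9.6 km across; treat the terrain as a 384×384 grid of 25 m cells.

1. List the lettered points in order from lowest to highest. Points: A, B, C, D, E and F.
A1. E A C B D F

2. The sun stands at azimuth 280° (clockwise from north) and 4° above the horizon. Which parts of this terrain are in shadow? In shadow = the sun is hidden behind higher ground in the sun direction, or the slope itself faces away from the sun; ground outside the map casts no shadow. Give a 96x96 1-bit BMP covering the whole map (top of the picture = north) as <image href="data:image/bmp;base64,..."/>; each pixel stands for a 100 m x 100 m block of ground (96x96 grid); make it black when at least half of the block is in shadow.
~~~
<image width="96" height="96" href="data:image/bmp;base64,Qk2+BAAAAAAAAD4AAAAoAAAAYAAAAGAAAAABAAEAAAAAAIAEAAATCwAAEwsAAAIAAAAAAAAA////AAAAAAAAAAAH//+AAAAP+AAAAAAP//+AAAAH4AAAAAAP//8AAAADgAAAAAAP//wAAAAAAAAAAAAH//gAAAAAAAAAAAAH//AAAB8AAAAAAAAH/+AAB//+AAAAAAAH/4AAH///wAAAAAAD/wAAf///4AAAAAAB/AAA////8AAAAAAA4AAB////+AAAAAAAAAAD////+AAAAAAAAAAH/////AAAAAAAAAAP/////AAAAAAAAAAf/////AAAAAAAAAAf/////AAAAAAAAAA//////AAAAAAAAAB//////AAAAAAAAAB//////AAAAAAAAAB//////AAAAAAAAAD//////AAAAAAAAAD//////AAAAAAAAAH//////AAAAAAAAAH/////+AAAAAAAAAH/////+AAAAAAAAAH/////+AAAAAAAAAP/////+AAAAAAAAAP/////8AAAAAAAAAP/////8AAAAAAAAAP/////8AAAAAAAAAP/////4AAAAAAAAAP/////4AAAAAAAAAP/////4AAAAAAAAAP/////wAAAAAAAAAP/////wAAAAAAAAAP/////gAAAAAAAAAP/////gAAAAAAAAAP/////gAAAAAAAAAP/////AAAAAAAAAAP/////AAAAAAAAAAP/////AAAAAAAAAAH/////AAAAAAAAAAH////+AAAAAAAAAAH////+AAAAAAAAAAH////+AAAAAAAAAAD////+AAAAAAAAAAD////+AAAAAAAAAAD////+AAAAAAAAAAD/////AAAAAAAAAAB/////AAAAAAAAAAB/////gAAAAAAAAAA/////wAAAAAAAAAA/////8AAAAAAAAAA//////AAAAAAAAAAf/////wAAAAAAAAAf//////AAAAAAAAAP//////4AAAAAAAAH//////8AAAAAAAAH//////8AAAAAAAAD//////8AAAAAAAAD//////8AAAAAAAAB//////8AAAAAAAAA//////8AAAAAAAAA//////8AAAAAAAAAf/////8AAAAAAAAAP/////8AAAAAAAAAP/////8AAAAAAAAAH/////8AAAAAAAAAD/////8AAAAAAAAAB/////8AAAAAAAAAB/////8AAAAAAAAAA/////8AAAAAAAAAAf////8AAAAAAAAAAP////8AAAAAAAAAAH////8AAAAAAAAAAH////8AAAAAAAAAAD////8AAAAAAAAAAB////8AAAAAAAAAAA////8AAAAAAAAAAAP///8AAAAAAAAAAAH///8AAAAAAAAAAAD///8AAAAAAAAAAAA///8AAAAAAAAAAAAf//wAAAAAAAAAAAAD/+AAAAAAAAAAAAAAfgAAAAAAAAAAAAAAAAAAAAAAAAAAAAAAAAAAAAAAAAAAAAAAAAAAAAAAAAAAAAAAAAAAAAAAAAAAAAAAAAAAAAAAAAAAAAAAAAAAAAAAAAAAAAAAAAAAAAAAAAAAAAAAAAAAAAAAAAAAAAAAAAAAAAAAAAAAAAAAAAA="/>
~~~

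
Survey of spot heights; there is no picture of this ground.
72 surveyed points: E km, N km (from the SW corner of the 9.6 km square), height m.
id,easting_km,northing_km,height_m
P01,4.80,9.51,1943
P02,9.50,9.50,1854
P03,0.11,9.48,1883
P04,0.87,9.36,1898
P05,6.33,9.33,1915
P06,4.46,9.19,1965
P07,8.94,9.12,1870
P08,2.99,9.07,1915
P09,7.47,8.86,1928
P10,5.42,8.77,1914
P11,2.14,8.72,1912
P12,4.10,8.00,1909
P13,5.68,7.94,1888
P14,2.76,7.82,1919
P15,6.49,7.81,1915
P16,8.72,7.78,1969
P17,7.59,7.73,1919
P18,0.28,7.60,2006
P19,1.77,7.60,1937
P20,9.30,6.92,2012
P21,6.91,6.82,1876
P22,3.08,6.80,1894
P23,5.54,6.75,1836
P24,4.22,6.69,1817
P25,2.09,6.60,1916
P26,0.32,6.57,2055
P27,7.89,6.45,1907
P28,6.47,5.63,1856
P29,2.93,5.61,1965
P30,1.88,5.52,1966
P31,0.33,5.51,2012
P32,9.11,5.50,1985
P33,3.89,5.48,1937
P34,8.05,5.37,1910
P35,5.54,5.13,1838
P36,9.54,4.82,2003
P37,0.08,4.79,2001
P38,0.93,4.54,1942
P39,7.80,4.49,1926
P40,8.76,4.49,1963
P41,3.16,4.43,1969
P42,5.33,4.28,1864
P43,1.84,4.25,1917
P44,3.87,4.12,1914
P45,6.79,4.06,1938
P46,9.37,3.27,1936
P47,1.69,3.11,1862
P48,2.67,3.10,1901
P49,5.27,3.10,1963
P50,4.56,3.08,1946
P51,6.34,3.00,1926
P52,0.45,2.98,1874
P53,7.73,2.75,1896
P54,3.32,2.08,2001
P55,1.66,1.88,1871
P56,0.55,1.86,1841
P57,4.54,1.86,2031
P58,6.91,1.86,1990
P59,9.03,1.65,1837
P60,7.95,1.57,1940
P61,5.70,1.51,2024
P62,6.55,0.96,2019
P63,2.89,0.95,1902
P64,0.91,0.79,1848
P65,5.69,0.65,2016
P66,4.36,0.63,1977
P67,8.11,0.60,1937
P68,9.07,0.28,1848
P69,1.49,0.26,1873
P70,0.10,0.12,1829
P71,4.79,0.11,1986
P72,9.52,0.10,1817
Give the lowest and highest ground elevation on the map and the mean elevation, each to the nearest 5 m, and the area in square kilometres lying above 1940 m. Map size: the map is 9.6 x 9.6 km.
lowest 1805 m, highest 2065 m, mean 1925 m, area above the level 32.2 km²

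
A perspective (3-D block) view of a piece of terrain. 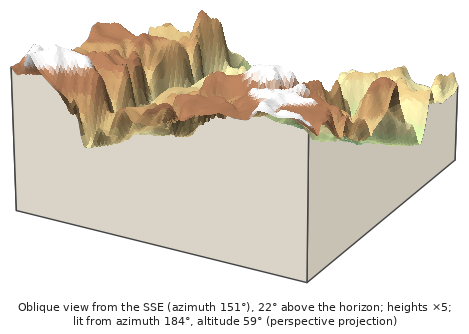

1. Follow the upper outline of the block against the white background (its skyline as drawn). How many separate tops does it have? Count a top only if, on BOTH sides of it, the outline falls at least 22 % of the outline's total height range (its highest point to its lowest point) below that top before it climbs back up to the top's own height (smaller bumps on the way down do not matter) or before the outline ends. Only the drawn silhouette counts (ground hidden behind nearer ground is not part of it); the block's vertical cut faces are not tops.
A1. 2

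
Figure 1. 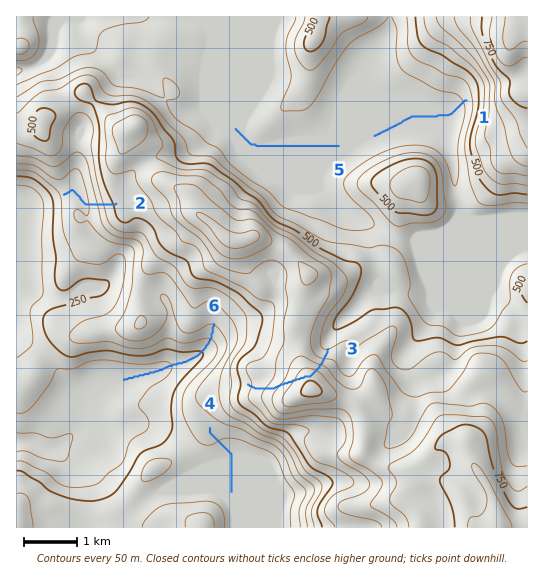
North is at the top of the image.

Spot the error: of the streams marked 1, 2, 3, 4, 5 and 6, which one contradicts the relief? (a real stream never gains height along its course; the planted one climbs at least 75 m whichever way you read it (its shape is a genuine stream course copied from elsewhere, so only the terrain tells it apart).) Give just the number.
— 3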